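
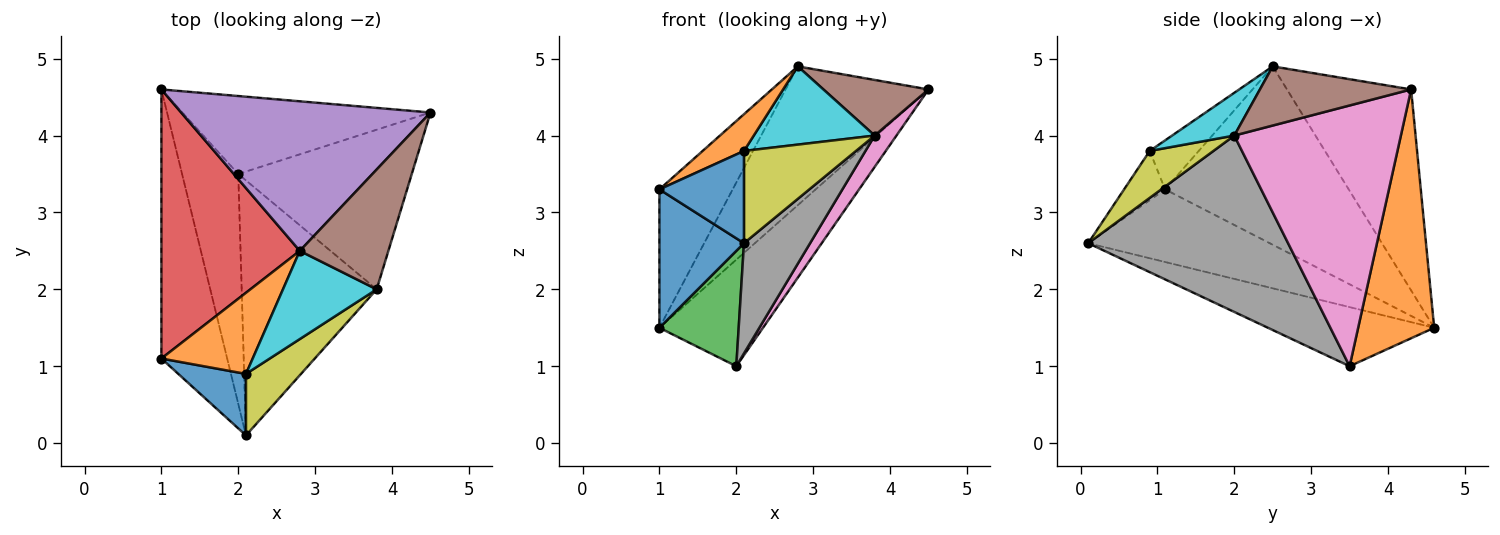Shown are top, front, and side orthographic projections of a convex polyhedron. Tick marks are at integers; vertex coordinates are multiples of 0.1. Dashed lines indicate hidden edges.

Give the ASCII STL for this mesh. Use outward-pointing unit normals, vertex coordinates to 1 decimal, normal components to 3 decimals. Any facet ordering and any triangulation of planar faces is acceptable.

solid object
 facet normal -0.701 -0.326 -0.635
  outer loop
   vertex 2.1 0.1 2.6
   vertex 1.0 1.1 3.3
   vertex 1.0 4.6 1.5
  endloop
 endfacet
 facet normal 0.510 0.694 -0.508
  outer loop
   vertex 2.0 3.5 1.0
   vertex 1.0 4.6 1.5
   vertex 4.5 4.3 4.6
  endloop
 endfacet
 facet normal -0.685 -0.327 -0.651
  outer loop
   vertex 2.0 3.5 1.0
   vertex 2.1 0.1 2.6
   vertex 1.0 4.6 1.5
  endloop
 endfacet
 facet normal -0.754 0.301 0.585
  outer loop
   vertex 2.8 2.5 4.9
   vertex 1.0 4.6 1.5
   vertex 1.0 1.1 3.3
  endloop
 endfacet
 facet normal -0.509 0.586 0.631
  outer loop
   vertex 2.8 2.5 4.9
   vertex 4.5 4.3 4.6
   vertex 1.0 4.6 1.5
  endloop
 endfacet
 facet normal 0.518 -0.360 0.776
  outer loop
   vertex 3.8 2.0 4.0
   vertex 4.5 4.3 4.6
   vertex 2.8 2.5 4.9
  endloop
 endfacet
 facet normal 0.828 -0.108 -0.551
  outer loop
   vertex 3.8 2.0 4.0
   vertex 2.0 3.5 1.0
   vertex 4.5 4.3 4.6
  endloop
 endfacet
 facet normal 0.768 -0.254 -0.588
  outer loop
   vertex 3.8 2.0 4.0
   vertex 2.1 0.1 2.6
   vertex 2.0 3.5 1.0
  endloop
 endfacet
 facet normal 0.428 -0.752 0.501
  outer loop
   vertex 2.1 0.9 3.8
   vertex 2.1 0.1 2.6
   vertex 3.8 2.0 4.0
  endloop
 endfacet
 facet normal 0.323 -0.628 0.708
  outer loop
   vertex 2.1 0.9 3.8
   vertex 3.8 2.0 4.0
   vertex 2.8 2.5 4.9
  endloop
 endfacet
 facet normal -0.374 -0.772 0.514
  outer loop
   vertex 2.1 0.9 3.8
   vertex 1.0 1.1 3.3
   vertex 2.1 0.1 2.6
  endloop
 endfacet
 facet normal -0.439 -0.370 0.818
  outer loop
   vertex 2.1 0.9 3.8
   vertex 2.8 2.5 4.9
   vertex 1.0 1.1 3.3
  endloop
 endfacet
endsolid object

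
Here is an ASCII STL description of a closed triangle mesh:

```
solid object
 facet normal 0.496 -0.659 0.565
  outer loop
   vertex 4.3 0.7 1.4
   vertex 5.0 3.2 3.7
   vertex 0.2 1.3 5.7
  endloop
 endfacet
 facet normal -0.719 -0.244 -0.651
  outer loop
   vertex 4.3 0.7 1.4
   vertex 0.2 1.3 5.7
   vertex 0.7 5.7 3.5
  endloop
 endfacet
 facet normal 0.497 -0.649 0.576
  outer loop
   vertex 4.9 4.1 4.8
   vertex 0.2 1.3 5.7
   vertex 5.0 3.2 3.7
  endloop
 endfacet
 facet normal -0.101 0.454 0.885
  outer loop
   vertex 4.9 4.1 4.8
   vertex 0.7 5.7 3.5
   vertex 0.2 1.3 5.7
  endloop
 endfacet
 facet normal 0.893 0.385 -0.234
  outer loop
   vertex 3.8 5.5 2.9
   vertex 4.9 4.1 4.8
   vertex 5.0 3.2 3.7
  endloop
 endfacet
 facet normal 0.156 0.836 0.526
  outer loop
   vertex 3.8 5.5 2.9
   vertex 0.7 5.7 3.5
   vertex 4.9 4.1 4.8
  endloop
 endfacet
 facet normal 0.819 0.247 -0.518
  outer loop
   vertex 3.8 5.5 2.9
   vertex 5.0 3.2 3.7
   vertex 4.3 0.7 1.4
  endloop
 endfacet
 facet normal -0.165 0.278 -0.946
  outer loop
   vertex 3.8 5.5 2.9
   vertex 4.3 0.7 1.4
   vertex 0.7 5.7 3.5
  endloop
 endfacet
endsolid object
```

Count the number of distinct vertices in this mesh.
6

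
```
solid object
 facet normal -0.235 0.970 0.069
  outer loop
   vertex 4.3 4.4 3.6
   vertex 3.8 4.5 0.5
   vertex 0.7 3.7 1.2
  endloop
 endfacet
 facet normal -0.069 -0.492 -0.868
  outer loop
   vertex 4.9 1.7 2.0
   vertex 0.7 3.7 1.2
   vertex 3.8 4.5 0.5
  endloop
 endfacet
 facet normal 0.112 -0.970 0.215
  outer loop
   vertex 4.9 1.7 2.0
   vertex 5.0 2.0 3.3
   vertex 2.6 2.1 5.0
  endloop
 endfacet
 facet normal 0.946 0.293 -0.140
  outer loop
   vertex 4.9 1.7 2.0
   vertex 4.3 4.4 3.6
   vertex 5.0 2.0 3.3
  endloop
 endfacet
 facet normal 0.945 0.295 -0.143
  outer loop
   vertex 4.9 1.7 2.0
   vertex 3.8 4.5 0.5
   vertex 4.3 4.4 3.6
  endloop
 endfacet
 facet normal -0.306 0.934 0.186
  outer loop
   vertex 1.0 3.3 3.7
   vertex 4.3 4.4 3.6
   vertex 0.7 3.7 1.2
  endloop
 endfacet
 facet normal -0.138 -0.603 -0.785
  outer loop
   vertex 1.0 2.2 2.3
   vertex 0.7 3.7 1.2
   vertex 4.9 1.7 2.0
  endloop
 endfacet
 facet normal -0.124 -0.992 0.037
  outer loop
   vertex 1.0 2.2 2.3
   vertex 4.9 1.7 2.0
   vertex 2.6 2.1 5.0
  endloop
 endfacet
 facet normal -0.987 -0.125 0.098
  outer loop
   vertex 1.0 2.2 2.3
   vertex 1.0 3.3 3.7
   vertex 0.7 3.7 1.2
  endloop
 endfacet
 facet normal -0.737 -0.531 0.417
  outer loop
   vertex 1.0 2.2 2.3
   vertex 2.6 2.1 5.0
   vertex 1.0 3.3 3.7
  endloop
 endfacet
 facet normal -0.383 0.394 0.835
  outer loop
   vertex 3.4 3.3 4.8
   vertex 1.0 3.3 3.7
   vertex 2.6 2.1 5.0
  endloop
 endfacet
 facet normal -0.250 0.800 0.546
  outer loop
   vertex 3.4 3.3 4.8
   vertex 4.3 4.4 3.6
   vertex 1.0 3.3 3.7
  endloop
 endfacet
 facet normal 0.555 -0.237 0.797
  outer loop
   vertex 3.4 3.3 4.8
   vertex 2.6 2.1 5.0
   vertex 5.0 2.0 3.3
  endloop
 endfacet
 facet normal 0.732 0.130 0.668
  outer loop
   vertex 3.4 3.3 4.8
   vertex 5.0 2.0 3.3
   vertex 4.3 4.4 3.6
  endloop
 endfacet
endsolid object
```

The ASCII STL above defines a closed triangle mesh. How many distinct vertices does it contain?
9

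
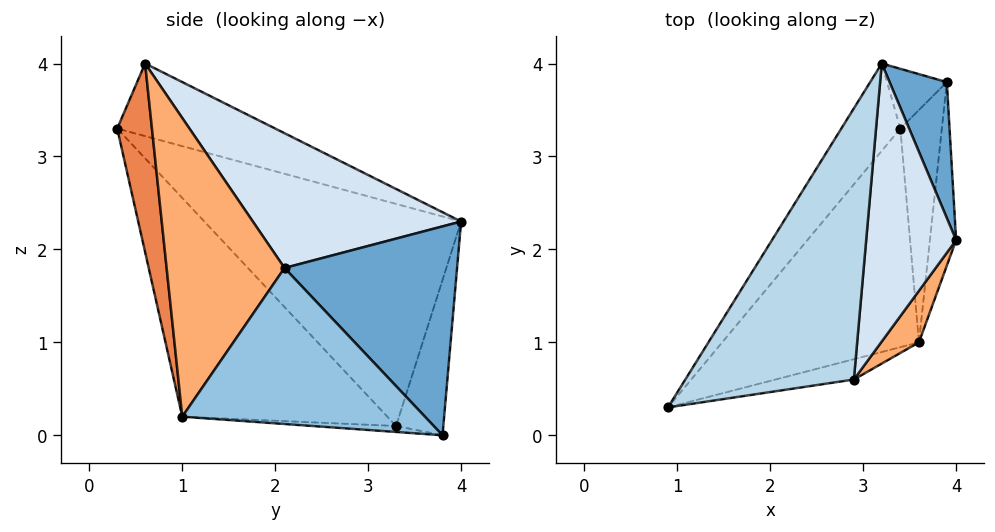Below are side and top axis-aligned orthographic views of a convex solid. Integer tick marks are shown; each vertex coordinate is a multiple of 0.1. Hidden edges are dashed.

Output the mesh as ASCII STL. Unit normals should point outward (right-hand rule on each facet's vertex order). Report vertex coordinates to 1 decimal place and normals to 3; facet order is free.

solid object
 facet normal 0.914 0.319 0.250
  outer loop
   vertex 3.9 3.8 0.0
   vertex 3.2 4.0 2.3
   vertex 4.0 2.1 1.8
  endloop
 endfacet
 facet normal 0.979 -0.117 -0.165
  outer loop
   vertex 3.6 1.0 0.2
   vertex 3.9 3.8 0.0
   vertex 4.0 2.1 1.8
  endloop
 endfacet
 facet normal -0.355 0.443 0.823
  outer loop
   vertex 2.9 0.6 4.0
   vertex 3.2 4.0 2.3
   vertex 0.9 0.3 3.3
  endloop
 endfacet
 facet normal 0.815 0.200 0.544
  outer loop
   vertex 2.9 0.6 4.0
   vertex 4.0 2.1 1.8
   vertex 3.2 4.0 2.3
  endloop
 endfacet
 facet normal 0.172 -0.982 -0.072
  outer loop
   vertex 2.9 0.6 4.0
   vertex 0.9 0.3 3.3
   vertex 3.6 1.0 0.2
  endloop
 endfacet
 facet normal 0.872 -0.477 0.110
  outer loop
   vertex 2.9 0.6 4.0
   vertex 3.6 1.0 0.2
   vertex 4.0 2.1 1.8
  endloop
 endfacet
 facet normal -0.740 -0.093 -0.666
  outer loop
   vertex 3.4 3.3 0.1
   vertex 3.6 1.0 0.2
   vertex 0.9 0.3 3.3
  endloop
 endfacet
 facet normal -0.142 -0.055 -0.988
  outer loop
   vertex 3.4 3.3 0.1
   vertex 3.9 3.8 0.0
   vertex 3.6 1.0 0.2
  endloop
 endfacet
 facet normal -0.853 0.469 -0.227
  outer loop
   vertex 3.4 3.3 0.1
   vertex 0.9 0.3 3.3
   vertex 3.2 4.0 2.3
  endloop
 endfacet
 facet normal -0.707 0.653 -0.272
  outer loop
   vertex 3.4 3.3 0.1
   vertex 3.2 4.0 2.3
   vertex 3.9 3.8 0.0
  endloop
 endfacet
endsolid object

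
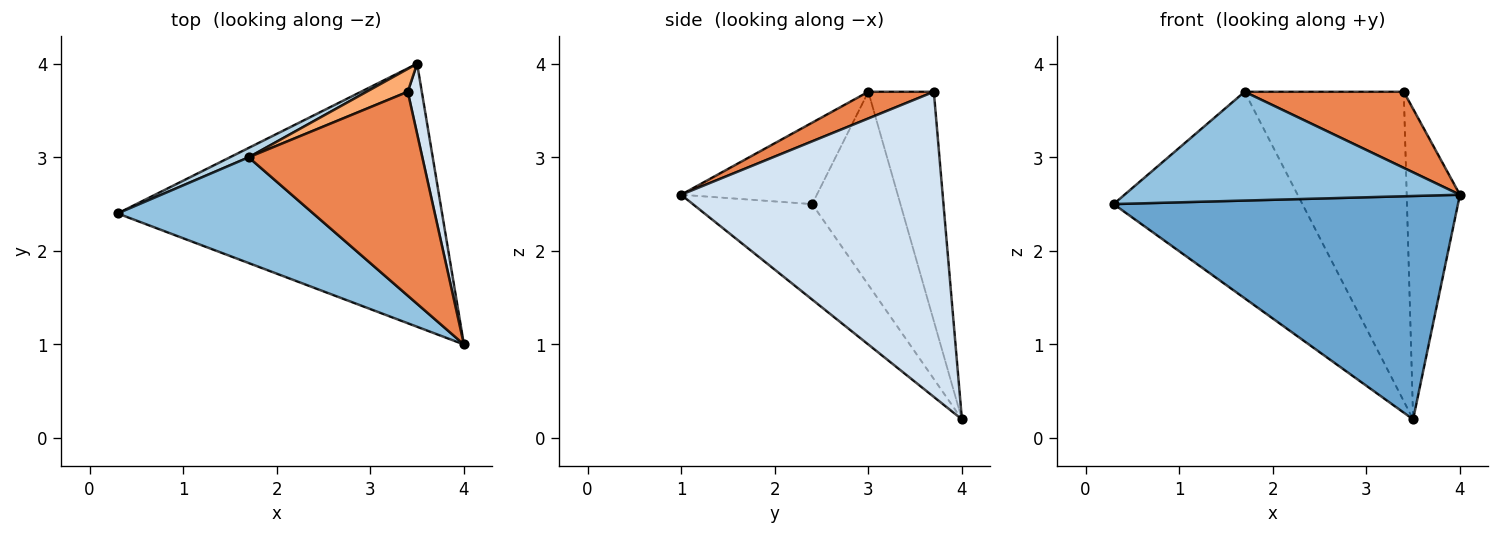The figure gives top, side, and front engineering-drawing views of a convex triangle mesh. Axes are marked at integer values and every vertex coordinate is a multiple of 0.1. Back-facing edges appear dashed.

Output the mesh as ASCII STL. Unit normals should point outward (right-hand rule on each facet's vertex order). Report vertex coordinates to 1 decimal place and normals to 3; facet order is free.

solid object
 facet normal -0.219 -0.632 -0.744
  outer loop
   vertex 3.5 4.0 0.2
   vertex 4.0 1.0 2.6
   vertex 0.3 2.4 2.5
  endloop
 endfacet
 facet normal -0.279 -0.689 0.669
  outer loop
   vertex 1.7 3.0 3.7
   vertex 0.3 2.4 2.5
   vertex 4.0 1.0 2.6
  endloop
 endfacet
 facet normal -0.423 0.905 0.041
  outer loop
   vertex 1.7 3.0 3.7
   vertex 3.5 4.0 0.2
   vertex 0.3 2.4 2.5
  endloop
 endfacet
 facet normal 0.979 0.199 0.045
  outer loop
   vertex 3.4 3.7 3.7
   vertex 4.0 1.0 2.6
   vertex 3.5 4.0 0.2
  endloop
 endfacet
 facet normal 0.143 -0.346 0.927
  outer loop
   vertex 3.4 3.7 3.7
   vertex 1.7 3.0 3.7
   vertex 4.0 1.0 2.6
  endloop
 endfacet
 facet normal -0.380 0.923 0.068
  outer loop
   vertex 3.4 3.7 3.7
   vertex 3.5 4.0 0.2
   vertex 1.7 3.0 3.7
  endloop
 endfacet
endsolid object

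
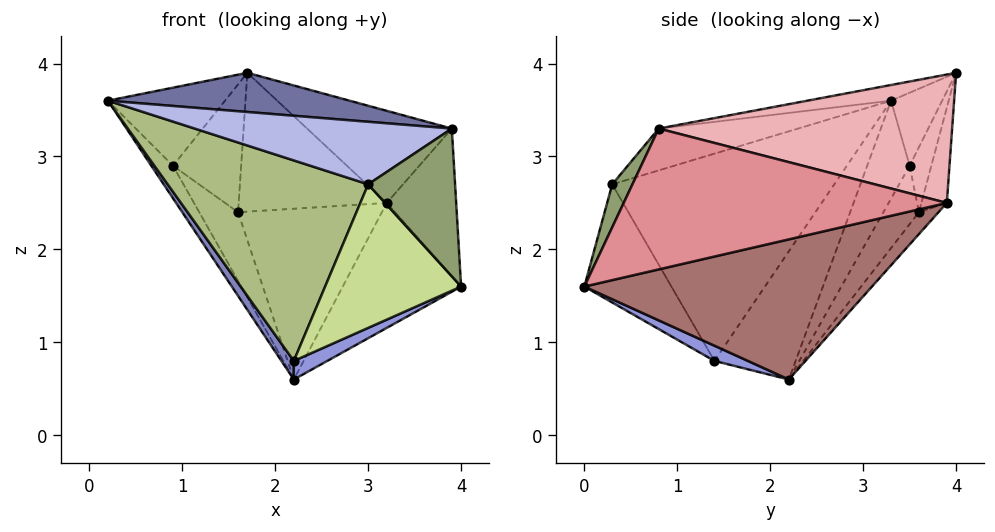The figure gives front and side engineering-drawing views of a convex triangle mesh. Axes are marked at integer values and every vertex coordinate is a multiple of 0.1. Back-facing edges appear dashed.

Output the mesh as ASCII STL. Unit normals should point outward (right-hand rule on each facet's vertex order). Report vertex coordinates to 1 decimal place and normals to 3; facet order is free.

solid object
 facet normal -0.082 -0.238 0.968
  outer loop
   vertex 3.9 0.8 3.3
   vertex 1.7 4.0 3.9
   vertex 0.2 3.3 3.6
  endloop
 endfacet
 facet normal -0.846 -0.129 -0.517
  outer loop
   vertex 2.2 1.4 0.8
   vertex 0.2 3.3 3.6
   vertex 2.2 2.2 0.6
  endloop
 endfacet
 facet normal 0.236 -0.236 -0.943
  outer loop
   vertex 2.2 1.4 0.8
   vertex 2.2 2.2 0.6
   vertex 4.0 0.0 1.6
  endloop
 endfacet
 facet normal -0.271 -0.500 0.823
  outer loop
   vertex 3.0 0.3 2.7
   vertex 3.9 0.8 3.3
   vertex 0.2 3.3 3.6
  endloop
 endfacet
 facet normal 0.205 -0.881 0.427
  outer loop
   vertex 3.0 0.3 2.7
   vertex 4.0 0.0 1.6
   vertex 3.9 0.8 3.3
  endloop
 endfacet
 facet normal -0.740 -0.668 -0.075
  outer loop
   vertex 3.0 0.3 2.7
   vertex 0.2 3.3 3.6
   vertex 2.2 1.4 0.8
  endloop
 endfacet
 facet normal -0.522 -0.815 -0.252
  outer loop
   vertex 3.0 0.3 2.7
   vertex 2.2 1.4 0.8
   vertex 4.0 0.0 1.6
  endloop
 endfacet
 facet normal -0.396 0.908 -0.137
  outer loop
   vertex 0.9 3.5 2.9
   vertex 0.2 3.3 3.6
   vertex 1.7 4.0 3.9
  endloop
 endfacet
 facet normal -0.295 0.928 -0.228
  outer loop
   vertex 0.9 3.5 2.9
   vertex 1.7 4.0 3.9
   vertex 1.6 3.6 2.4
  endloop
 endfacet
 facet normal -0.709 0.362 -0.605
  outer loop
   vertex 0.9 3.5 2.9
   vertex 2.2 2.2 0.6
   vertex 0.2 3.3 3.6
  endloop
 endfacet
 facet normal -0.528 0.576 -0.624
  outer loop
   vertex 0.9 3.5 2.9
   vertex 1.6 3.6 2.4
   vertex 2.2 2.2 0.6
  endloop
 endfacet
 facet normal -0.104 0.768 -0.632
  outer loop
   vertex 3.2 3.9 2.5
   vertex 2.2 2.2 0.6
   vertex 1.6 3.6 2.4
  endloop
 endfacet
 facet normal 0.713 0.293 -0.637
  outer loop
   vertex 3.2 3.9 2.5
   vertex 4.0 0.0 1.6
   vertex 2.2 2.2 0.6
  endloop
 endfacet
 facet normal -0.164 0.956 -0.244
  outer loop
   vertex 3.2 3.9 2.5
   vertex 1.6 3.6 2.4
   vertex 1.7 4.0 3.9
  endloop
 endfacet
 facet normal 0.977 0.210 -0.041
  outer loop
   vertex 3.2 3.9 2.5
   vertex 3.9 0.8 3.3
   vertex 4.0 0.0 1.6
  endloop
 endfacet
 facet normal 0.657 0.324 0.681
  outer loop
   vertex 3.2 3.9 2.5
   vertex 1.7 4.0 3.9
   vertex 3.9 0.8 3.3
  endloop
 endfacet
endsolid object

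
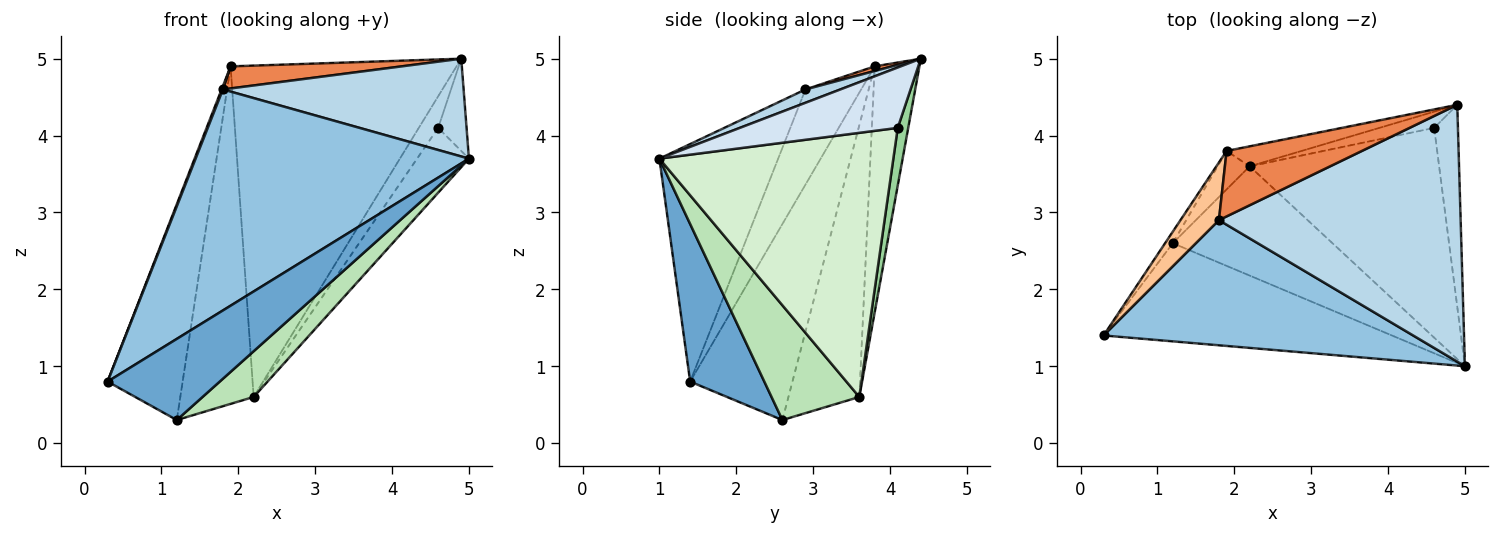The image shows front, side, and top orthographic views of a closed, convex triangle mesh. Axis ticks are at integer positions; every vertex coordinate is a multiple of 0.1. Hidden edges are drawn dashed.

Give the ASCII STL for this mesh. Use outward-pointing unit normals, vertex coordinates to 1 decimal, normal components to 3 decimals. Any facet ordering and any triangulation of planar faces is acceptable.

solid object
 facet normal 0.388 -0.587 -0.710
  outer loop
   vertex 1.2 2.6 0.3
   vertex 5.0 1.0 3.7
   vertex 0.3 1.4 0.8
  endloop
 endfacet
 facet normal -0.354 -0.814 0.461
  outer loop
   vertex 1.8 2.9 4.6
   vertex 0.3 1.4 0.8
   vertex 5.0 1.0 3.7
  endloop
 endfacet
 facet normal 0.052 -0.355 0.933
  outer loop
   vertex 1.8 2.9 4.6
   vertex 5.0 1.0 3.7
   vertex 4.9 4.4 5.0
  endloop
 endfacet
 facet normal 0.918 0.165 -0.361
  outer loop
   vertex 4.6 4.1 4.1
   vertex 4.9 4.4 5.0
   vertex 5.0 1.0 3.7
  endloop
 endfacet
 facet normal 0.032 -0.319 0.947
  outer loop
   vertex 1.9 3.8 4.9
   vertex 1.8 2.9 4.6
   vertex 4.9 4.4 5.0
  endloop
 endfacet
 facet normal -0.806 0.591 -0.032
  outer loop
   vertex 1.9 3.8 4.9
   vertex 1.2 2.6 0.3
   vertex 0.3 1.4 0.8
  endloop
 endfacet
 facet normal -0.927 -0.022 0.375
  outer loop
   vertex 1.9 3.8 4.9
   vertex 0.3 1.4 0.8
   vertex 1.8 2.9 4.6
  endloop
 endfacet
 facet normal -0.194 0.979 -0.059
  outer loop
   vertex 2.2 3.6 0.6
   vertex 1.9 3.8 4.9
   vertex 4.9 4.4 5.0
  endloop
 endfacet
 facet normal -0.692 0.717 -0.082
  outer loop
   vertex 2.2 3.6 0.6
   vertex 1.2 2.6 0.3
   vertex 1.9 3.8 4.9
  endloop
 endfacet
 facet normal 0.433 0.802 -0.412
  outer loop
   vertex 2.2 3.6 0.6
   vertex 4.9 4.4 5.0
   vertex 4.6 4.1 4.1
  endloop
 endfacet
 facet normal 0.552 -0.322 -0.769
  outer loop
   vertex 2.2 3.6 0.6
   vertex 5.0 1.0 3.7
   vertex 1.2 2.6 0.3
  endloop
 endfacet
 facet normal 0.800 0.177 -0.574
  outer loop
   vertex 2.2 3.6 0.6
   vertex 4.6 4.1 4.1
   vertex 5.0 1.0 3.7
  endloop
 endfacet
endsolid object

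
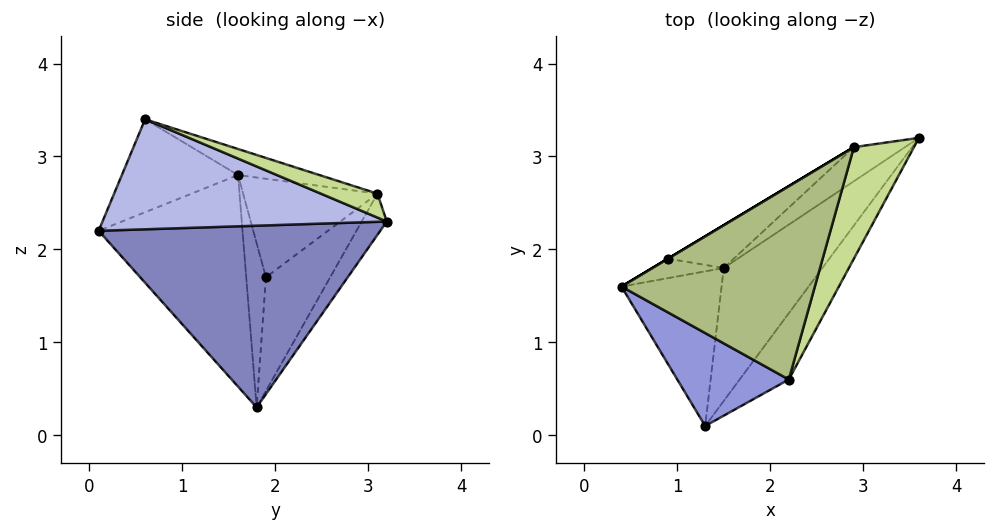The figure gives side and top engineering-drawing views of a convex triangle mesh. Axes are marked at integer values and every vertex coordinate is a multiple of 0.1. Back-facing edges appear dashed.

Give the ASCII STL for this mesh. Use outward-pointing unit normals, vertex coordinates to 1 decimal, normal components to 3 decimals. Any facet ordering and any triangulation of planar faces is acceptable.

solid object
 facet normal -0.847 -0.348 -0.401
  outer loop
   vertex 1.5 1.8 0.3
   vertex 1.3 0.1 2.2
   vertex 0.4 1.6 2.8
  endloop
 endfacet
 facet normal 0.741 -0.537 -0.402
  outer loop
   vertex 1.5 1.8 0.3
   vertex 3.6 3.2 2.3
   vertex 1.3 0.1 2.2
  endloop
 endfacet
 facet normal -0.527 -0.569 0.632
  outer loop
   vertex 2.2 0.6 3.4
   vertex 0.4 1.6 2.8
   vertex 1.3 0.1 2.2
  endloop
 endfacet
 facet normal 0.761 -0.553 -0.340
  outer loop
   vertex 2.2 0.6 3.4
   vertex 1.3 0.1 2.2
   vertex 3.6 3.2 2.3
  endloop
 endfacet
 facet normal -0.915 0.069 -0.397
  outer loop
   vertex 0.9 1.9 1.7
   vertex 1.5 1.8 0.3
   vertex 0.4 1.6 2.8
  endloop
 endfacet
 facet normal -0.126 0.334 0.934
  outer loop
   vertex 2.9 3.1 2.6
   vertex 0.4 1.6 2.8
   vertex 2.2 0.6 3.4
  endloop
 endfacet
 facet normal 0.364 0.190 0.912
  outer loop
   vertex 2.9 3.1 2.6
   vertex 2.2 0.6 3.4
   vertex 3.6 3.2 2.3
  endloop
 endfacet
 facet normal -0.514 0.857 0.000
  outer loop
   vertex 2.9 3.1 2.6
   vertex 0.9 1.9 1.7
   vertex 0.4 1.6 2.8
  endloop
 endfacet
 facet normal -0.275 0.899 -0.341
  outer loop
   vertex 2.9 3.1 2.6
   vertex 3.6 3.2 2.3
   vertex 1.5 1.8 0.3
  endloop
 endfacet
 facet normal -0.417 0.876 -0.241
  outer loop
   vertex 2.9 3.1 2.6
   vertex 1.5 1.8 0.3
   vertex 0.9 1.9 1.7
  endloop
 endfacet
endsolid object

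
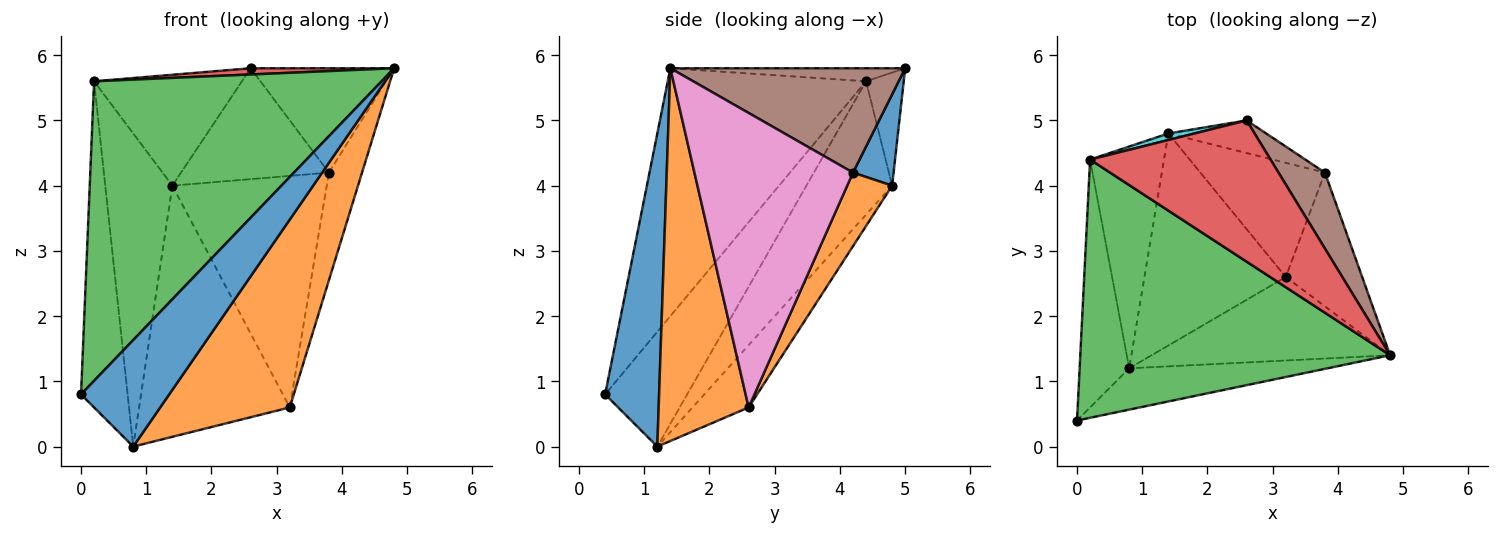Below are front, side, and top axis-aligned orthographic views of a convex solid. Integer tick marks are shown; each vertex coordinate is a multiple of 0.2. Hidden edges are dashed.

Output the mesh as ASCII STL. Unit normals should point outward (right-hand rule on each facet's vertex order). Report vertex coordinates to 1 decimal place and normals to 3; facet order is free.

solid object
 facet normal 0.496 -0.810 -0.314
  outer loop
   vertex 0.8 1.2 0.0
   vertex 4.8 1.4 5.8
   vertex 0.0 0.4 0.8
  endloop
 endfacet
 facet normal 0.536 -0.772 -0.343
  outer loop
   vertex 3.2 2.6 0.6
   vertex 4.8 1.4 5.8
   vertex 0.8 1.2 0.0
  endloop
 endfacet
 facet normal -0.463 -0.671 0.579
  outer loop
   vertex 0.2 4.4 5.6
   vertex 0.0 0.4 0.8
   vertex 4.8 1.4 5.8
  endloop
 endfacet
 facet normal -0.072 -0.044 0.996
  outer loop
   vertex 0.2 4.4 5.6
   vertex 4.8 1.4 5.8
   vertex 2.6 5.0 5.8
  endloop
 endfacet
 facet normal -0.814 0.462 -0.351
  outer loop
   vertex 0.2 4.4 5.6
   vertex 0.8 1.2 0.0
   vertex 0.0 0.4 0.8
  endloop
 endfacet
 facet normal 0.798 0.488 0.355
  outer loop
   vertex 3.8 4.2 4.2
   vertex 2.6 5.0 5.8
   vertex 4.8 1.4 5.8
  endloop
 endfacet
 facet normal 0.949 0.198 -0.246
  outer loop
   vertex 3.8 4.2 4.2
   vertex 4.8 1.4 5.8
   vertex 3.2 2.6 0.6
  endloop
 endfacet
 facet normal -0.274 0.735 -0.620
  outer loop
   vertex 1.4 4.8 4.0
   vertex 3.2 2.6 0.6
   vertex 0.8 1.2 0.0
  endloop
 endfacet
 facet normal -0.722 0.565 -0.400
  outer loop
   vertex 1.4 4.8 4.0
   vertex 0.8 1.2 0.0
   vertex 0.2 4.4 5.6
  endloop
 endfacet
 facet normal -0.247 0.967 0.057
  outer loop
   vertex 1.4 4.8 4.0
   vertex 0.2 4.4 5.6
   vertex 2.6 5.0 5.8
  endloop
 endfacet
 facet normal 0.255 0.928 -0.273
  outer loop
   vertex 1.4 4.8 4.0
   vertex 2.6 5.0 5.8
   vertex 3.8 4.2 4.2
  endloop
 endfacet
 facet normal 0.253 0.868 -0.428
  outer loop
   vertex 1.4 4.8 4.0
   vertex 3.8 4.2 4.2
   vertex 3.2 2.6 0.6
  endloop
 endfacet
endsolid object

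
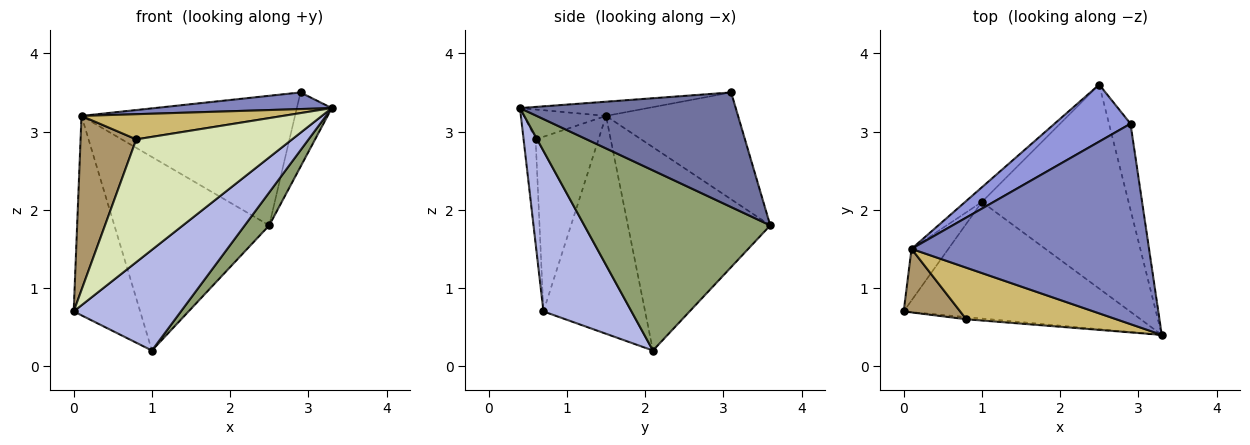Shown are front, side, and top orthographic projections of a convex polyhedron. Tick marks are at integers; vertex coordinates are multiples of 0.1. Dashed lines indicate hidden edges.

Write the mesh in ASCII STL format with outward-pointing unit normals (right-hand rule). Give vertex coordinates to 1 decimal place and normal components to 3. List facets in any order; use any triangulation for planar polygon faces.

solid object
 facet normal 0.971 0.157 -0.182
  outer loop
   vertex 2.9 3.1 3.5
   vertex 3.3 0.4 3.3
   vertex 2.5 3.6 1.8
  endloop
 endfacet
 facet normal -0.059 -0.082 0.995
  outer loop
   vertex 0.1 1.5 3.2
   vertex 3.3 0.4 3.3
   vertex 2.9 3.1 3.5
  endloop
 endfacet
 facet normal -0.493 0.797 0.350
  outer loop
   vertex 0.1 1.5 3.2
   vertex 2.9 3.1 3.5
   vertex 2.5 3.6 1.8
  endloop
 endfacet
 facet normal 0.473 -0.576 -0.667
  outer loop
   vertex 1.0 2.1 0.2
   vertex 3.3 0.4 3.3
   vertex 0.0 0.7 0.7
  endloop
 endfacet
 facet normal 0.771 -0.102 -0.628
  outer loop
   vertex 1.0 2.1 0.2
   vertex 2.5 3.6 1.8
   vertex 3.3 0.4 3.3
  endloop
 endfacet
 facet normal -0.829 0.542 -0.140
  outer loop
   vertex 1.0 2.1 0.2
   vertex 0.0 0.7 0.7
   vertex 0.1 1.5 3.2
  endloop
 endfacet
 facet normal -0.676 0.735 -0.056
  outer loop
   vertex 1.0 2.1 0.2
   vertex 0.1 1.5 3.2
   vertex 2.5 3.6 1.8
  endloop
 endfacet
 facet normal -0.077 -0.997 -0.017
  outer loop
   vertex 0.8 0.6 2.9
   vertex 0.0 0.7 0.7
   vertex 3.3 0.4 3.3
  endloop
 endfacet
 facet normal -0.728 -0.644 0.235
  outer loop
   vertex 0.8 0.6 2.9
   vertex 0.1 1.5 3.2
   vertex 0.0 0.7 0.7
  endloop
 endfacet
 facet normal -0.176 -0.432 0.885
  outer loop
   vertex 0.8 0.6 2.9
   vertex 3.3 0.4 3.3
   vertex 0.1 1.5 3.2
  endloop
 endfacet
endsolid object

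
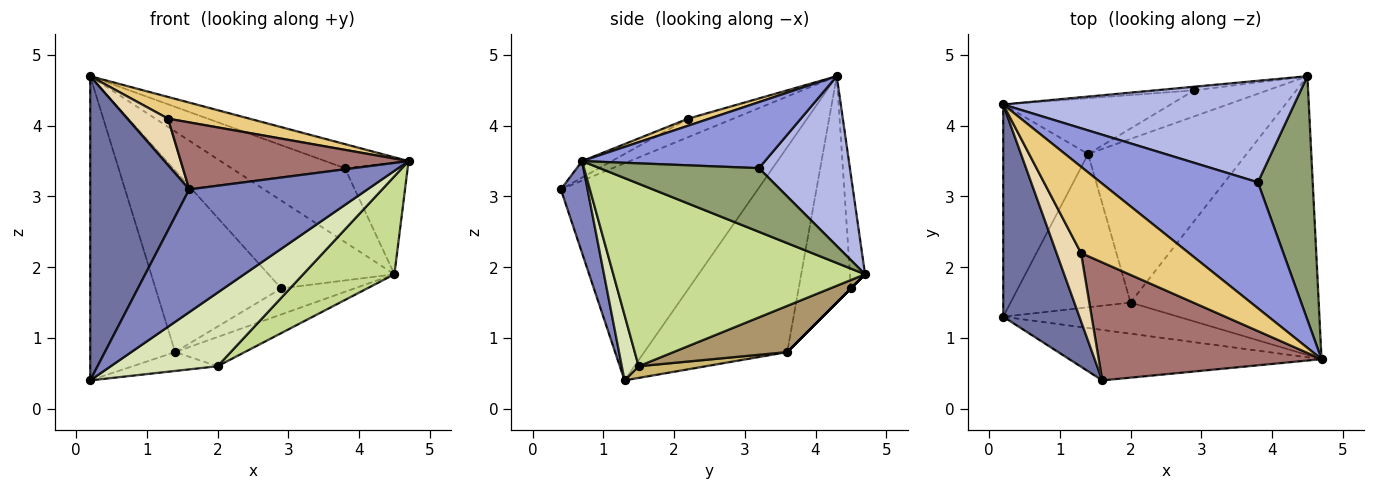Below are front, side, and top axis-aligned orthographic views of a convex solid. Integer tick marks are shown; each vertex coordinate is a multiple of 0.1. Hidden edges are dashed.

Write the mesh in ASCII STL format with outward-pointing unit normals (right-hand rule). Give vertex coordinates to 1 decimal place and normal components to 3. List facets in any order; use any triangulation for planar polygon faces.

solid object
 facet normal -0.852 -0.429 0.299
  outer loop
   vertex 1.6 0.4 3.1
   vertex 0.2 4.3 4.7
   vertex 0.2 1.3 0.4
  endloop
 endfacet
 facet normal 0.137 -0.916 -0.377
  outer loop
   vertex 1.6 0.4 3.1
   vertex 0.2 1.3 0.4
   vertex 4.7 0.7 3.5
  endloop
 endfacet
 facet normal 0.381 0.173 0.908
  outer loop
   vertex 3.8 3.2 3.4
   vertex 0.2 4.3 4.7
   vertex 4.7 0.7 3.5
  endloop
 endfacet
 facet normal 0.427 0.532 0.731
  outer loop
   vertex 3.8 3.2 3.4
   vertex 4.5 4.7 1.9
   vertex 0.2 4.3 4.7
  endloop
 endfacet
 facet normal 0.726 0.286 0.625
  outer loop
   vertex 3.8 3.2 3.4
   vertex 4.7 0.7 3.5
   vertex 4.5 4.7 1.9
  endloop
 endfacet
 facet normal -0.810 0.481 -0.336
  outer loop
   vertex 1.4 3.6 0.8
   vertex 0.2 1.3 0.4
   vertex 0.2 4.3 4.7
  endloop
 endfacet
 facet normal 0.675 -0.245 -0.696
  outer loop
   vertex 2.0 1.5 0.6
   vertex 4.5 4.7 1.9
   vertex 4.7 0.7 3.5
  endloop
 endfacet
 facet normal 0.144 -0.911 -0.386
  outer loop
   vertex 2.0 1.5 0.6
   vertex 4.7 0.7 3.5
   vertex 0.2 1.3 0.4
  endloop
 endfacet
 facet normal 0.276 0.169 -0.946
  outer loop
   vertex 2.0 1.5 0.6
   vertex 1.4 3.6 0.8
   vertex 4.5 4.7 1.9
  endloop
 endfacet
 facet normal 0.096 0.122 -0.988
  outer loop
   vertex 2.0 1.5 0.6
   vertex 0.2 1.3 0.4
   vertex 1.4 3.6 0.8
  endloop
 endfacet
 facet normal 0.063 -0.243 0.968
  outer loop
   vertex 1.3 2.2 4.1
   vertex 4.7 0.7 3.5
   vertex 0.2 4.3 4.7
  endloop
 endfacet
 facet normal -0.530 -0.478 0.701
  outer loop
   vertex 1.3 2.2 4.1
   vertex 0.2 4.3 4.7
   vertex 1.6 0.4 3.1
  endloop
 endfacet
 facet normal -0.064 -0.493 0.868
  outer loop
   vertex 1.3 2.2 4.1
   vertex 1.6 0.4 3.1
   vertex 4.7 0.7 3.5
  endloop
 endfacet
 facet normal -0.119 0.992 -0.041
  outer loop
   vertex 2.9 4.5 1.7
   vertex 0.2 4.3 4.7
   vertex 4.5 4.7 1.9
  endloop
 endfacet
 facet normal -0.369 0.888 -0.273
  outer loop
   vertex 2.9 4.5 1.7
   vertex 1.4 3.6 0.8
   vertex 0.2 4.3 4.7
  endloop
 endfacet
 facet normal 0.000 0.707 -0.707
  outer loop
   vertex 2.9 4.5 1.7
   vertex 4.5 4.7 1.9
   vertex 1.4 3.6 0.8
  endloop
 endfacet
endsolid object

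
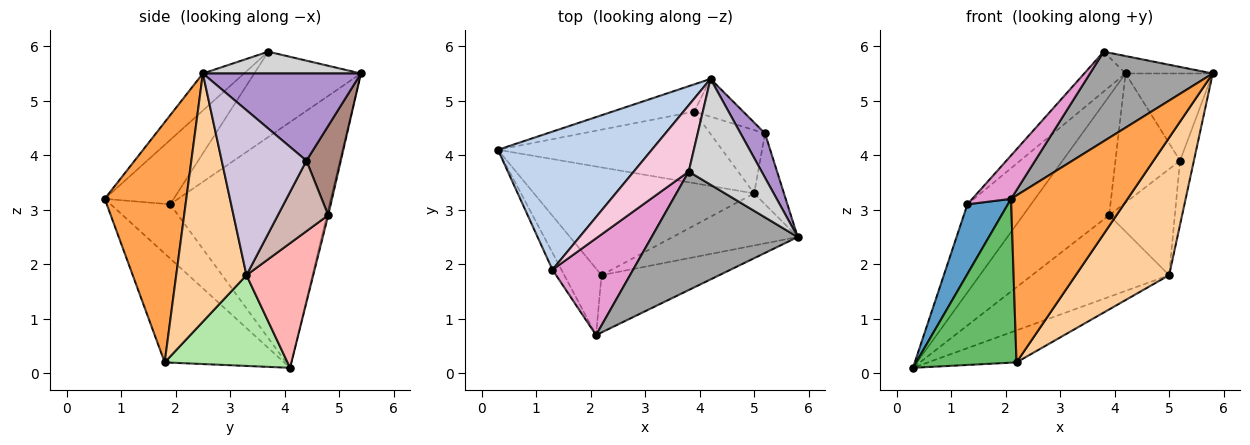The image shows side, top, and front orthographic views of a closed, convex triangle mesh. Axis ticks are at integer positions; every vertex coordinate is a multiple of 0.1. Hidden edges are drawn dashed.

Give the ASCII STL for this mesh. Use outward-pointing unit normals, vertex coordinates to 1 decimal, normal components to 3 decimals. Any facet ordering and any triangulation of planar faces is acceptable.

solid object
 facet normal -0.819 -0.557 -0.136
  outer loop
   vertex 1.3 1.9 3.1
   vertex 0.3 4.1 0.1
   vertex 2.1 0.7 3.2
  endloop
 endfacet
 facet normal -0.803 0.321 0.503
  outer loop
   vertex 1.3 1.9 3.1
   vertex 4.2 5.4 5.5
   vertex 0.3 4.1 0.1
  endloop
 endfacet
 facet normal 0.552 -0.789 -0.271
  outer loop
   vertex 2.2 1.8 0.2
   vertex 5.8 2.5 5.5
   vertex 2.1 0.7 3.2
  endloop
 endfacet
 facet normal 0.575 -0.765 -0.290
  outer loop
   vertex 2.2 1.8 0.2
   vertex 5.0 3.3 1.8
   vertex 5.8 2.5 5.5
  endloop
 endfacet
 facet normal -0.740 -0.623 -0.253
  outer loop
   vertex 2.2 1.8 0.2
   vertex 2.1 0.7 3.2
   vertex 0.3 4.1 0.1
  endloop
 endfacet
 facet normal 0.368 0.265 -0.891
  outer loop
   vertex 2.2 1.8 0.2
   vertex 0.3 4.1 0.1
   vertex 5.0 3.3 1.8
  endloop
 endfacet
 facet normal -0.016 0.975 -0.223
  outer loop
   vertex 3.9 4.8 2.9
   vertex 0.3 4.1 0.1
   vertex 4.2 5.4 5.5
  endloop
 endfacet
 facet normal 0.344 0.706 -0.619
  outer loop
   vertex 3.9 4.8 2.9
   vertex 5.0 3.3 1.8
   vertex 0.3 4.1 0.1
  endloop
 endfacet
 facet normal 0.850 0.469 0.238
  outer loop
   vertex 5.2 4.4 3.9
   vertex 4.2 5.4 5.5
   vertex 5.8 2.5 5.5
  endloop
 endfacet
 facet normal 0.972 0.159 -0.176
  outer loop
   vertex 5.2 4.4 3.9
   vertex 5.8 2.5 5.5
   vertex 5.0 3.3 1.8
  endloop
 endfacet
 facet normal 0.455 0.855 -0.250
  outer loop
   vertex 5.2 4.4 3.9
   vertex 3.9 4.8 2.9
   vertex 4.2 5.4 5.5
  endloop
 endfacet
 facet normal 0.550 0.717 -0.428
  outer loop
   vertex 5.2 4.4 3.9
   vertex 5.0 3.3 1.8
   vertex 3.9 4.8 2.9
  endloop
 endfacet
 facet normal -0.588 -0.331 0.738
  outer loop
   vertex 3.8 3.7 5.9
   vertex 1.3 1.9 3.1
   vertex 2.1 0.7 3.2
  endloop
 endfacet
 facet normal -0.799 0.309 0.515
  outer loop
   vertex 3.8 3.7 5.9
   vertex 4.2 5.4 5.5
   vertex 1.3 1.9 3.1
  endloop
 endfacet
 facet normal -0.198 -0.591 0.782
  outer loop
   vertex 3.8 3.7 5.9
   vertex 2.1 0.7 3.2
   vertex 5.8 2.5 5.5
  endloop
 endfacet
 facet normal 0.283 0.156 0.946
  outer loop
   vertex 3.8 3.7 5.9
   vertex 5.8 2.5 5.5
   vertex 4.2 5.4 5.5
  endloop
 endfacet
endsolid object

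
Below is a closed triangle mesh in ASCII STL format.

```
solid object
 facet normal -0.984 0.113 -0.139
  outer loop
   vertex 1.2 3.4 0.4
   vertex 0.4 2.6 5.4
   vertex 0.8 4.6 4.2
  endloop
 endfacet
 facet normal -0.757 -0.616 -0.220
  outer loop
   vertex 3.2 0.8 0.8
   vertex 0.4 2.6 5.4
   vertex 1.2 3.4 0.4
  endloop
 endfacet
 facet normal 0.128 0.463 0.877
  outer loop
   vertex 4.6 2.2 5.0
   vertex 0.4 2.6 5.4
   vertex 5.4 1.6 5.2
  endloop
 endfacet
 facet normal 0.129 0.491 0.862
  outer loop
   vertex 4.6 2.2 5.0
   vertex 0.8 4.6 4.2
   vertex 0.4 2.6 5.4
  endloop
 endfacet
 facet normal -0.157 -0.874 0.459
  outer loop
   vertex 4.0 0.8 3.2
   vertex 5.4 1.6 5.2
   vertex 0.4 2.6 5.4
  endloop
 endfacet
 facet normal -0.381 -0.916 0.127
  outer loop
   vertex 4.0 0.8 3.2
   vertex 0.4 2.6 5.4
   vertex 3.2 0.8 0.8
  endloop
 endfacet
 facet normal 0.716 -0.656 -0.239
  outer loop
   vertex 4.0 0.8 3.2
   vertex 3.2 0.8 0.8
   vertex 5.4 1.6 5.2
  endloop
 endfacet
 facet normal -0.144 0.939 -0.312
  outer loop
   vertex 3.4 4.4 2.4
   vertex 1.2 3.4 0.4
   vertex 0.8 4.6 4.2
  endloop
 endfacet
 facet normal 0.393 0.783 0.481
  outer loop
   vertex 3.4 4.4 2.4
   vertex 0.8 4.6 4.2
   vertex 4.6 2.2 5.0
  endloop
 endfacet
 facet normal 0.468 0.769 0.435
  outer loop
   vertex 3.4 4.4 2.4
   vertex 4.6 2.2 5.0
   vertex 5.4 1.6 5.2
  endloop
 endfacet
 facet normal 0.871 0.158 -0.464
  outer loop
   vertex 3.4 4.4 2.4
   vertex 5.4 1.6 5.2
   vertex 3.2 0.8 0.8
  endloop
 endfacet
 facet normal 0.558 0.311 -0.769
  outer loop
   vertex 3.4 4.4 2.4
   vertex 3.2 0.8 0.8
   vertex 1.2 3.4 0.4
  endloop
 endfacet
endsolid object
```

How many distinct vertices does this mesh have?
8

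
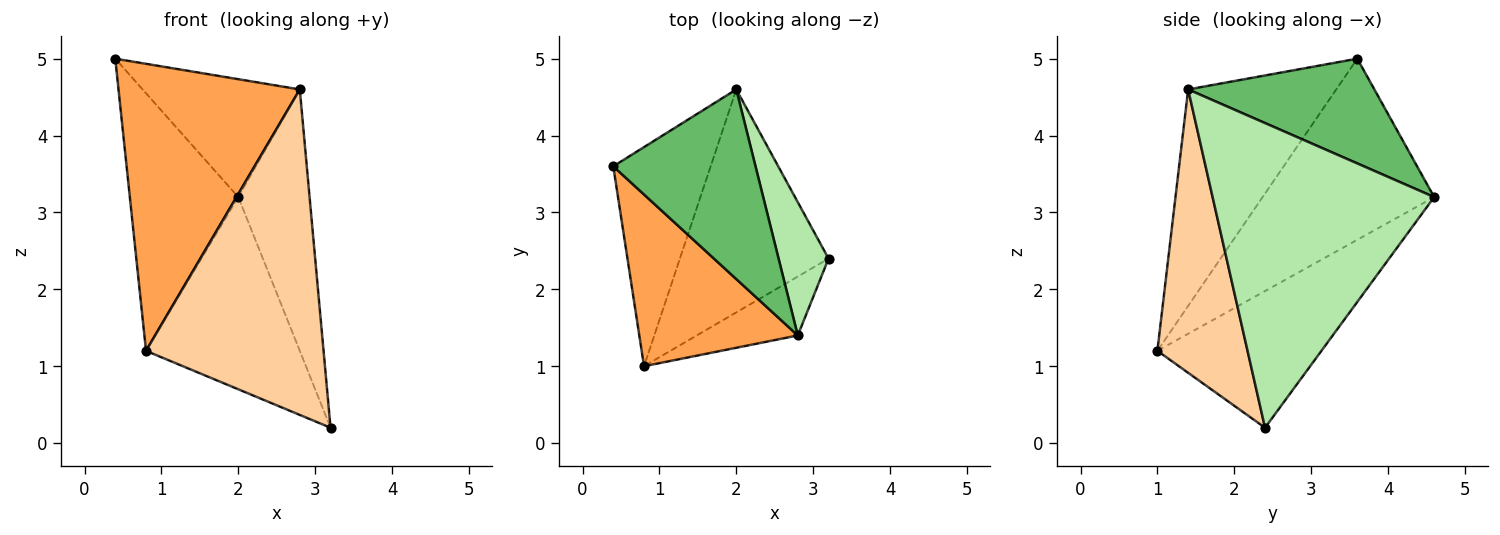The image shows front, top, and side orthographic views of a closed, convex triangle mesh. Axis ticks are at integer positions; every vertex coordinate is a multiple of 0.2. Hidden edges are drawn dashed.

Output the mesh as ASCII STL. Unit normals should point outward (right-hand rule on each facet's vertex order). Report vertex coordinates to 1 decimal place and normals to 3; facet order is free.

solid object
 facet normal -0.770 0.486 -0.414
  outer loop
   vertex 2.0 4.6 3.2
   vertex 0.8 1.0 1.2
   vertex 0.4 3.6 5.0
  endloop
 endfacet
 facet normal -0.572 0.536 -0.622
  outer loop
   vertex 2.0 4.6 3.2
   vertex 3.2 2.4 0.2
   vertex 0.8 1.0 1.2
  endloop
 endfacet
 facet normal -0.574 -0.703 0.420
  outer loop
   vertex 2.8 1.4 4.6
   vertex 0.4 3.6 5.0
   vertex 0.8 1.0 1.2
  endloop
 endfacet
 facet normal 0.447 -0.880 -0.159
  outer loop
   vertex 2.8 1.4 4.6
   vertex 0.8 1.0 1.2
   vertex 3.2 2.4 0.2
  endloop
 endfacet
 facet normal 0.530 0.448 0.720
  outer loop
   vertex 2.8 1.4 4.6
   vertex 2.0 4.6 3.2
   vertex 0.4 3.6 5.0
  endloop
 endfacet
 facet normal 0.941 0.303 0.154
  outer loop
   vertex 2.8 1.4 4.6
   vertex 3.2 2.4 0.2
   vertex 2.0 4.6 3.2
  endloop
 endfacet
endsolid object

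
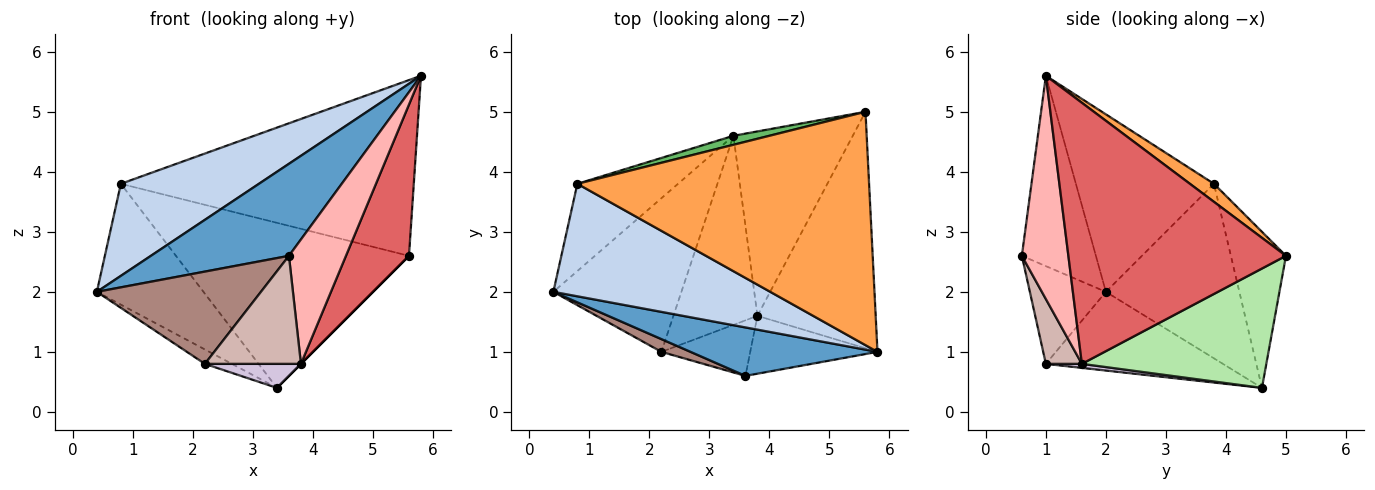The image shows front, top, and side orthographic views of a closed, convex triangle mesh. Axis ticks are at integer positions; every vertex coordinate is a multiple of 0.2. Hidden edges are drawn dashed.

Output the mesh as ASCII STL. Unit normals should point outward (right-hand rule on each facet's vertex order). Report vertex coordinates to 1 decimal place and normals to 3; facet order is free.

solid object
 facet normal -0.429 -0.799 0.421
  outer loop
   vertex 3.6 0.6 2.6
   vertex 5.8 1.0 5.6
   vertex 0.4 2.0 2.0
  endloop
 endfacet
 facet normal -0.535 -0.535 0.654
  outer loop
   vertex 0.8 3.8 3.8
   vertex 0.4 2.0 2.0
   vertex 5.8 1.0 5.6
  endloop
 endfacet
 facet normal 0.049 0.601 0.798
  outer loop
   vertex 0.8 3.8 3.8
   vertex 5.8 1.0 5.6
   vertex 5.6 5.0 2.6
  endloop
 endfacet
 facet normal -0.712 0.569 -0.411
  outer loop
   vertex 3.4 4.6 0.4
   vertex 0.4 2.0 2.0
   vertex 0.8 3.8 3.8
  endloop
 endfacet
 facet normal -0.230 0.972 0.053
  outer loop
   vertex 3.4 4.6 0.4
   vertex 0.8 3.8 3.8
   vertex 5.6 5.0 2.6
  endloop
 endfacet
 facet normal 0.707 0.000 -0.707
  outer loop
   vertex 3.8 1.6 0.8
   vertex 3.4 4.6 0.4
   vertex 5.6 5.0 2.6
  endloop
 endfacet
 facet normal 0.881 -0.255 -0.399
  outer loop
   vertex 3.8 1.6 0.8
   vertex 5.6 5.0 2.6
   vertex 5.8 1.0 5.6
  endloop
 endfacet
 facet normal 0.595 -0.729 -0.339
  outer loop
   vertex 3.8 1.6 0.8
   vertex 5.8 1.0 5.6
   vertex 3.6 0.6 2.6
  endloop
 endfacet
 facet normal -0.522 0.080 -0.849
  outer loop
   vertex 2.2 1.0 0.8
   vertex 0.4 2.0 2.0
   vertex 3.4 4.6 0.4
  endloop
 endfacet
 facet normal 0.047 -0.126 -0.991
  outer loop
   vertex 2.2 1.0 0.8
   vertex 3.4 4.6 0.4
   vertex 3.8 1.6 0.8
  endloop
 endfacet
 facet normal -0.417 -0.900 0.124
  outer loop
   vertex 2.2 1.0 0.8
   vertex 3.6 0.6 2.6
   vertex 0.4 2.0 2.0
  endloop
 endfacet
 facet normal 0.316 -0.844 -0.434
  outer loop
   vertex 2.2 1.0 0.8
   vertex 3.8 1.6 0.8
   vertex 3.6 0.6 2.6
  endloop
 endfacet
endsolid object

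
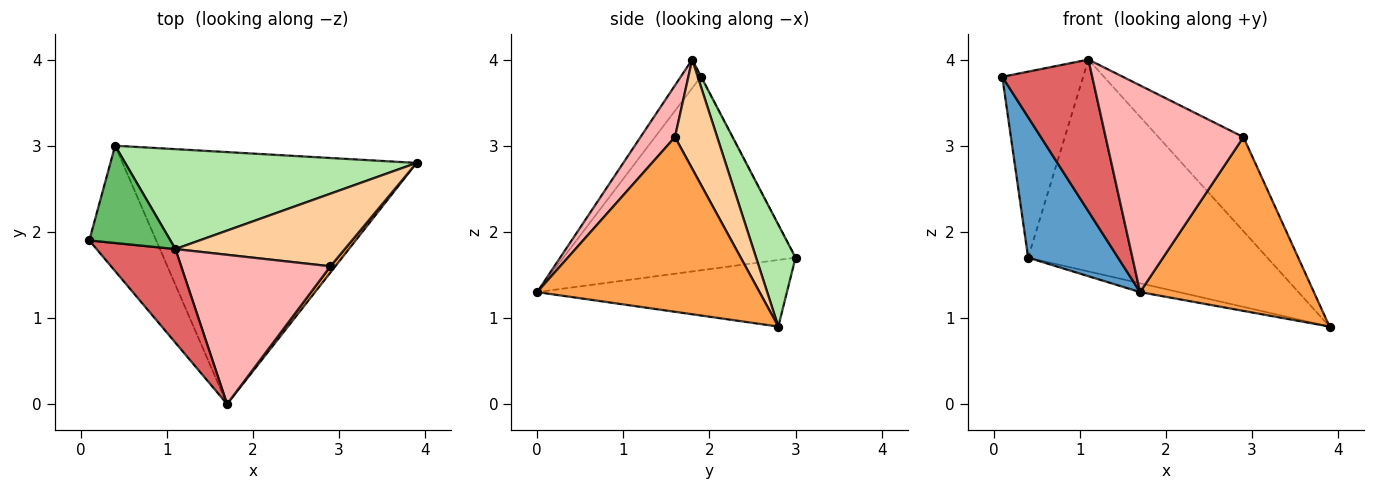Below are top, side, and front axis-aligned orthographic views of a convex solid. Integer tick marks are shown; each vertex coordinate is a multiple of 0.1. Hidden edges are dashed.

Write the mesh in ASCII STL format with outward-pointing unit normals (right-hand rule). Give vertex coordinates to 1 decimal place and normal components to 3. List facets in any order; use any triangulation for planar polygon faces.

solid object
 facet normal -0.888 -0.344 -0.307
  outer loop
   vertex 0.4 3.0 1.7
   vertex 1.7 0.0 1.3
   vertex 0.1 1.9 3.8
  endloop
 endfacet
 facet normal -0.221 0.034 -0.975
  outer loop
   vertex 0.4 3.0 1.7
   vertex 3.9 2.8 0.9
   vertex 1.7 0.0 1.3
  endloop
 endfacet
 facet normal 0.788 -0.616 0.022
  outer loop
   vertex 2.9 1.6 3.1
   vertex 1.7 0.0 1.3
   vertex 3.9 2.8 0.9
  endloop
 endfacet
 facet normal 0.366 0.737 0.568
  outer loop
   vertex 1.1 1.8 4.0
   vertex 2.9 1.6 3.1
   vertex 3.9 2.8 0.9
  endloop
 endfacet
 facet normal -0.004 0.886 0.464
  outer loop
   vertex 1.1 1.8 4.0
   vertex 0.4 3.0 1.7
   vertex 0.1 1.9 3.8
  endloop
 endfacet
 facet normal 0.148 0.895 0.422
  outer loop
   vertex 1.1 1.8 4.0
   vertex 3.9 2.8 0.9
   vertex 0.4 3.0 1.7
  endloop
 endfacet
 facet normal -0.187 -0.836 0.516
  outer loop
   vertex 1.1 1.8 4.0
   vertex 0.1 1.9 3.8
   vertex 1.7 0.0 1.3
  endloop
 endfacet
 facet normal 0.199 -0.795 0.574
  outer loop
   vertex 1.1 1.8 4.0
   vertex 1.7 0.0 1.3
   vertex 2.9 1.6 3.1
  endloop
 endfacet
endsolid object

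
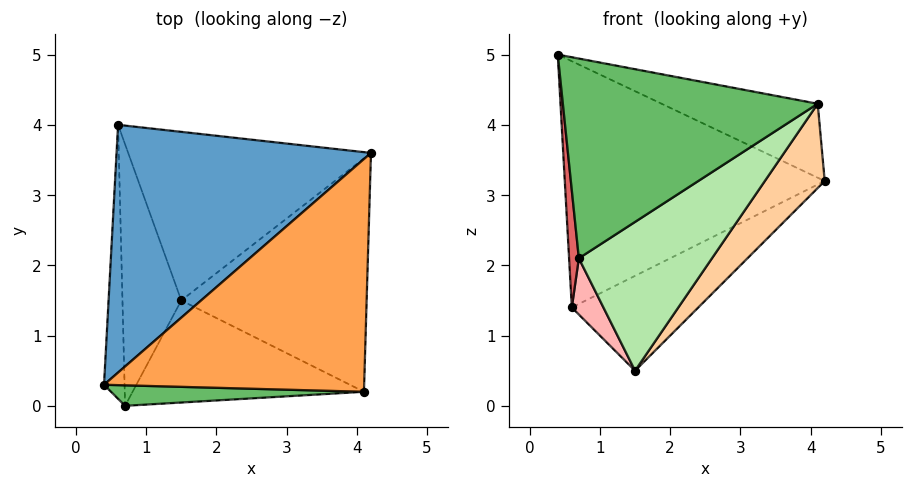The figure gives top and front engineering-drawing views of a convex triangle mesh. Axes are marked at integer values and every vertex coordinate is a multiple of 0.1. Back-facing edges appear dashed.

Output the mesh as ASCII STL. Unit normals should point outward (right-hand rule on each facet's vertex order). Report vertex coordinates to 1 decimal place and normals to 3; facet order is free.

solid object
 facet normal -0.266 0.680 0.684
  outer loop
   vertex 0.6 4.0 1.4
   vertex 0.4 0.3 5.0
   vertex 4.2 3.6 3.2
  endloop
 endfacet
 facet normal 0.440 0.440 -0.783
  outer loop
   vertex 1.5 1.5 0.5
   vertex 0.6 4.0 1.4
   vertex 4.2 3.6 3.2
  endloop
 endfacet
 facet normal 0.185 0.298 0.937
  outer loop
   vertex 4.1 0.2 4.3
   vertex 4.2 3.6 3.2
   vertex 0.4 0.3 5.0
  endloop
 endfacet
 facet normal 0.769 -0.217 -0.601
  outer loop
   vertex 4.1 0.2 4.3
   vertex 1.5 1.5 0.5
   vertex 4.2 3.6 3.2
  endloop
 endfacet
 facet normal -0.008 -0.995 0.102
  outer loop
   vertex 0.7 0.0 2.1
   vertex 4.1 0.2 4.3
   vertex 0.4 0.3 5.0
  endloop
 endfacet
 facet normal 0.383 -0.762 -0.523
  outer loop
   vertex 0.7 0.0 2.1
   vertex 1.5 1.5 0.5
   vertex 4.1 0.2 4.3
  endloop
 endfacet
 facet normal -0.994 -0.042 -0.098
  outer loop
   vertex 0.7 0.0 2.1
   vertex 0.4 0.3 5.0
   vertex 0.6 4.0 1.4
  endloop
 endfacet
 facet normal -0.842 -0.113 -0.527
  outer loop
   vertex 0.7 0.0 2.1
   vertex 0.6 4.0 1.4
   vertex 1.5 1.5 0.5
  endloop
 endfacet
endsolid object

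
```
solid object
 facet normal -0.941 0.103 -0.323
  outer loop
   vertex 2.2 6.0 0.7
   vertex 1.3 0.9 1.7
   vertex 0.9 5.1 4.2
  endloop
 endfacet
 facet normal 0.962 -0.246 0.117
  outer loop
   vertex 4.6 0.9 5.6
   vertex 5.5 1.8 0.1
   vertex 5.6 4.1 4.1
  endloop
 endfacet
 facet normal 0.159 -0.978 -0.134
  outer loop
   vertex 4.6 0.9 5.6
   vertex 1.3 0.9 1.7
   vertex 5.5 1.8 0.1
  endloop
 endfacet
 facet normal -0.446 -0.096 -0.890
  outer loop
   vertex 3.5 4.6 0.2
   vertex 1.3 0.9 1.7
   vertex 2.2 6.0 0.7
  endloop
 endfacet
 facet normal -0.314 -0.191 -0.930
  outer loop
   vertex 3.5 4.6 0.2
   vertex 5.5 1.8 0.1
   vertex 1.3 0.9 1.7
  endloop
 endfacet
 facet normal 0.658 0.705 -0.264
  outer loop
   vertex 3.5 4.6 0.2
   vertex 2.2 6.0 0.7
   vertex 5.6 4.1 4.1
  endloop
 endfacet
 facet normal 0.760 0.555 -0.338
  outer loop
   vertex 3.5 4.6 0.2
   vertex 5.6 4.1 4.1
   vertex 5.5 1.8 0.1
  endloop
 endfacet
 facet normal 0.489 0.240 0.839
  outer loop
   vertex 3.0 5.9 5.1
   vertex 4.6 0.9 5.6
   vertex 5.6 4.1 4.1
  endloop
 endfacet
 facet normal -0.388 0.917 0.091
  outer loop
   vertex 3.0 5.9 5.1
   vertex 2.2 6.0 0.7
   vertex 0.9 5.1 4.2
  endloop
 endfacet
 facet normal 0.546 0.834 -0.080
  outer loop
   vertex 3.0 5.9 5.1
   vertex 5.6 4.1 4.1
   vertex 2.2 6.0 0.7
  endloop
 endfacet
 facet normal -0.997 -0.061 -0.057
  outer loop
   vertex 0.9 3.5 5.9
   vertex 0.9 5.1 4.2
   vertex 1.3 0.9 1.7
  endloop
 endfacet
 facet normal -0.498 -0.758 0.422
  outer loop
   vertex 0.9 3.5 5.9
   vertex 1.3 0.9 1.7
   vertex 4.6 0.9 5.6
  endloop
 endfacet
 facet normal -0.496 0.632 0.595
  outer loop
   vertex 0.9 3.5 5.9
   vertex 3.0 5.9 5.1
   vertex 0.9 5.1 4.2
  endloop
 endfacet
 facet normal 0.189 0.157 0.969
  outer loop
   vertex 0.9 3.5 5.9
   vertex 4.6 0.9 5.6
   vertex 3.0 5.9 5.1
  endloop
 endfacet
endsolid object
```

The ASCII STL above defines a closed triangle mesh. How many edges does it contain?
21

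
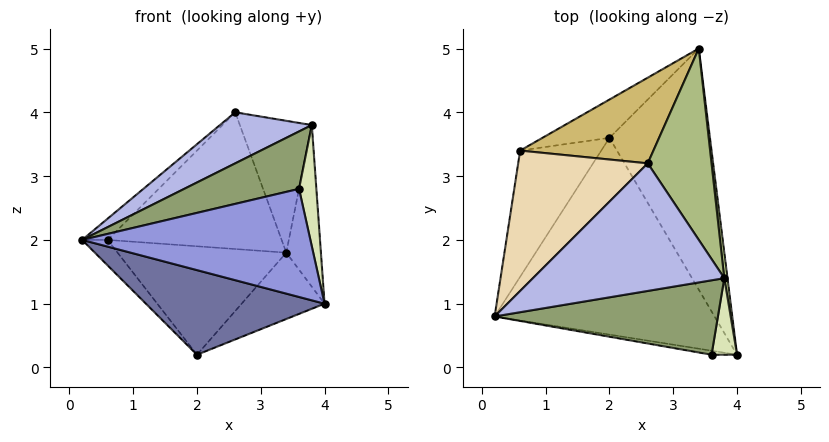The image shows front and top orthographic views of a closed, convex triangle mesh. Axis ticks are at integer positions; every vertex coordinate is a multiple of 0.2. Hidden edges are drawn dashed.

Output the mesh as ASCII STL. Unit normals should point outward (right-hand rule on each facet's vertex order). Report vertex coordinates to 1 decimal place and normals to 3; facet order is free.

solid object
 facet normal -0.291 -0.378 -0.879
  outer loop
   vertex 2.0 3.6 0.2
   vertex 4.0 0.2 1.0
   vertex 0.2 0.8 2.0
  endloop
 endfacet
 facet normal 0.642 0.203 -0.739
  outer loop
   vertex 2.0 3.6 0.2
   vertex 3.4 5.0 1.8
   vertex 4.0 0.2 1.0
  endloop
 endfacet
 facet normal -0.165 -0.986 -0.037
  outer loop
   vertex 3.6 0.2 2.8
   vertex 0.2 0.8 2.0
   vertex 4.0 0.2 1.0
  endloop
 endfacet
 facet normal -0.373 -0.345 0.861
  outer loop
   vertex 3.8 1.4 3.8
   vertex 2.6 3.2 4.0
   vertex 0.2 0.8 2.0
  endloop
 endfacet
 facet normal -0.282 -0.586 0.760
  outer loop
   vertex 3.8 1.4 3.8
   vertex 0.2 0.8 2.0
   vertex 3.6 0.2 2.8
  endloop
 endfacet
 facet normal 0.703 0.404 0.586
  outer loop
   vertex 3.8 1.4 3.8
   vertex 3.4 5.0 1.8
   vertex 2.6 3.2 4.0
  endloop
 endfacet
 facet normal 0.992 0.121 0.019
  outer loop
   vertex 3.8 1.4 3.8
   vertex 4.0 0.2 1.0
   vertex 3.4 5.0 1.8
  endloop
 endfacet
 facet normal 0.923 -0.325 0.205
  outer loop
   vertex 3.8 1.4 3.8
   vertex 3.6 0.2 2.8
   vertex 4.0 0.2 1.0
  endloop
 endfacet
 facet normal -0.490 0.822 -0.290
  outer loop
   vertex 0.6 3.4 2.0
   vertex 3.4 5.0 1.8
   vertex 2.0 3.6 0.2
  endloop
 endfacet
 facet normal -0.408 0.774 0.485
  outer loop
   vertex 0.6 3.4 2.0
   vertex 2.6 3.2 4.0
   vertex 3.4 5.0 1.8
  endloop
 endfacet
 facet normal -0.790 0.122 -0.601
  outer loop
   vertex 0.6 3.4 2.0
   vertex 2.0 3.6 0.2
   vertex 0.2 0.8 2.0
  endloop
 endfacet
 facet normal -0.698 0.107 0.708
  outer loop
   vertex 0.6 3.4 2.0
   vertex 0.2 0.8 2.0
   vertex 2.6 3.2 4.0
  endloop
 endfacet
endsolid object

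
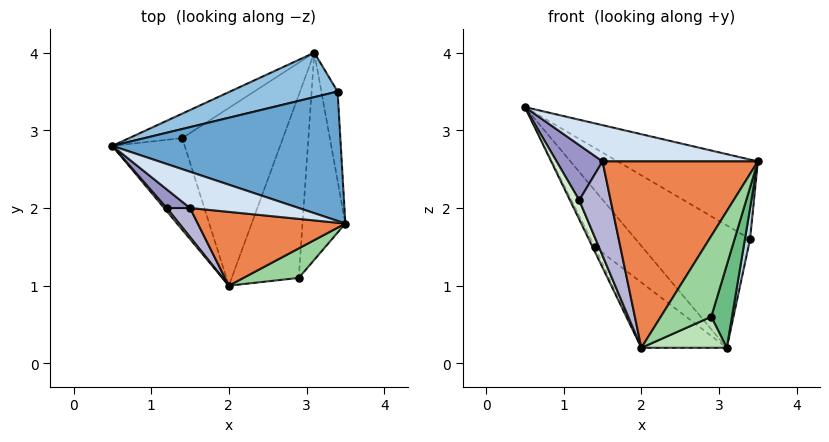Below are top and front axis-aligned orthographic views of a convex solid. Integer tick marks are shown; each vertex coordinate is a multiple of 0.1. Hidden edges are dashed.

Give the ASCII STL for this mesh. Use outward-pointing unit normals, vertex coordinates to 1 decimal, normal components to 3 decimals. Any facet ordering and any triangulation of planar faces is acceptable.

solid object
 facet normal 0.350 0.490 0.798
  outer loop
   vertex 3.4 3.5 1.6
   vertex 0.5 2.8 3.3
   vertex 3.5 1.8 2.6
  endloop
 endfacet
 facet normal -0.027 0.940 0.341
  outer loop
   vertex 3.4 3.5 1.6
   vertex 3.1 4.0 0.2
   vertex 0.5 2.8 3.3
  endloop
 endfacet
 facet normal 0.968 -0.082 -0.237
  outer loop
   vertex 3.4 3.5 1.6
   vertex 3.5 1.8 2.6
   vertex 3.1 4.0 0.2
  endloop
 endfacet
 facet normal -0.071 -0.705 0.705
  outer loop
   vertex 1.5 2.0 2.6
   vertex 3.5 1.8 2.6
   vertex 0.5 2.8 3.3
  endloop
 endfacet
 facet normal -0.093 -0.926 0.366
  outer loop
   vertex 1.5 2.0 2.6
   vertex 2.0 1.0 0.2
   vertex 3.5 1.8 2.6
  endloop
 endfacet
 facet normal -0.668 0.683 -0.296
  outer loop
   vertex 1.4 2.9 1.5
   vertex 0.5 2.8 3.3
   vertex 3.1 4.0 0.2
  endloop
 endfacet
 facet normal -0.895 0.023 -0.446
  outer loop
   vertex 1.4 2.9 1.5
   vertex 2.0 1.0 0.2
   vertex 0.5 2.8 3.3
  endloop
 endfacet
 facet normal -0.685 0.251 -0.684
  outer loop
   vertex 1.4 2.9 1.5
   vertex 3.1 4.0 0.2
   vertex 2.0 1.0 0.2
  endloop
 endfacet
 facet normal 0.962 -0.101 -0.253
  outer loop
   vertex 2.9 1.1 0.6
   vertex 3.1 4.0 0.2
   vertex 3.5 1.8 2.6
  endloop
 endfacet
 facet normal -0.048 -0.938 0.343
  outer loop
   vertex 2.9 1.1 0.6
   vertex 3.5 1.8 2.6
   vertex 2.0 1.0 0.2
  endloop
 endfacet
 facet normal 0.415 -0.152 -0.897
  outer loop
   vertex 2.9 1.1 0.6
   vertex 2.0 1.0 0.2
   vertex 3.1 4.0 0.2
  endloop
 endfacet
 facet normal -0.649 -0.751 0.122
  outer loop
   vertex 1.2 2.0 2.1
   vertex 0.5 2.8 3.3
   vertex 2.0 1.0 0.2
  endloop
 endfacet
 facet normal -0.471 -0.836 0.283
  outer loop
   vertex 1.2 2.0 2.1
   vertex 1.5 2.0 2.6
   vertex 0.5 2.8 3.3
  endloop
 endfacet
 facet normal -0.442 -0.857 0.265
  outer loop
   vertex 1.2 2.0 2.1
   vertex 2.0 1.0 0.2
   vertex 1.5 2.0 2.6
  endloop
 endfacet
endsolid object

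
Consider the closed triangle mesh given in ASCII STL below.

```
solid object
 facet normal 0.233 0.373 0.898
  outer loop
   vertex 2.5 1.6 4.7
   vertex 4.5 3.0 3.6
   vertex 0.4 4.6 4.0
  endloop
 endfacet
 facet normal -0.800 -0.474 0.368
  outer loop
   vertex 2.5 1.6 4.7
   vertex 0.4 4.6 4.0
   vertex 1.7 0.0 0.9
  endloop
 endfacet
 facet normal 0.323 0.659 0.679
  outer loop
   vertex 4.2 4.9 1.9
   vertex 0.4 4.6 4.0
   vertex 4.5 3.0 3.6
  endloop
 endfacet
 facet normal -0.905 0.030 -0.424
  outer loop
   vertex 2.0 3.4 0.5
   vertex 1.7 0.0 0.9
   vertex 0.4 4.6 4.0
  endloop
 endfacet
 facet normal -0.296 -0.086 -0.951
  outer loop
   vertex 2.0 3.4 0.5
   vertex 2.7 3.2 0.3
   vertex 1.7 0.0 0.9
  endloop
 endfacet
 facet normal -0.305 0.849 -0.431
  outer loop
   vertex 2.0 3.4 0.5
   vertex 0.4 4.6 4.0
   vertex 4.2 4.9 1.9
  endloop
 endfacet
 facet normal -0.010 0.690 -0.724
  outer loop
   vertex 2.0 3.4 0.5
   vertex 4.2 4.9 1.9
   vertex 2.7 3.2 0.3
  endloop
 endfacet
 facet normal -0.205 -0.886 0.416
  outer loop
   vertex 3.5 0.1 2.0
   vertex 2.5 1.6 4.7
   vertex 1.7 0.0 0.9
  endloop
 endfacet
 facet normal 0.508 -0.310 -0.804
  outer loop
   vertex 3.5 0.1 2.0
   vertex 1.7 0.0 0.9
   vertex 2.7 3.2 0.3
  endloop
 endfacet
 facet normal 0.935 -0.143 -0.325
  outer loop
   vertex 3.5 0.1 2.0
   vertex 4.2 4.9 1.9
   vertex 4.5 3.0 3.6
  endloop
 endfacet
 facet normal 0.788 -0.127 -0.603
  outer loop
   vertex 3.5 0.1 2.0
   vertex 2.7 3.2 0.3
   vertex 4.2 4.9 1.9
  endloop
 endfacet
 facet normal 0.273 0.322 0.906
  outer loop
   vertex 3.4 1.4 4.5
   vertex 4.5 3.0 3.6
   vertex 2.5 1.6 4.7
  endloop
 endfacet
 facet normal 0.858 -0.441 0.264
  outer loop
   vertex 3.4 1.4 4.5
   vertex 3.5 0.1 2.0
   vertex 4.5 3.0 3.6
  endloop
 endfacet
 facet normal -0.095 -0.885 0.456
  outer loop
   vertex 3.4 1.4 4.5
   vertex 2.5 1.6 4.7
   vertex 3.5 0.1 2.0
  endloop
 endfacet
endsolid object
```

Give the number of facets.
14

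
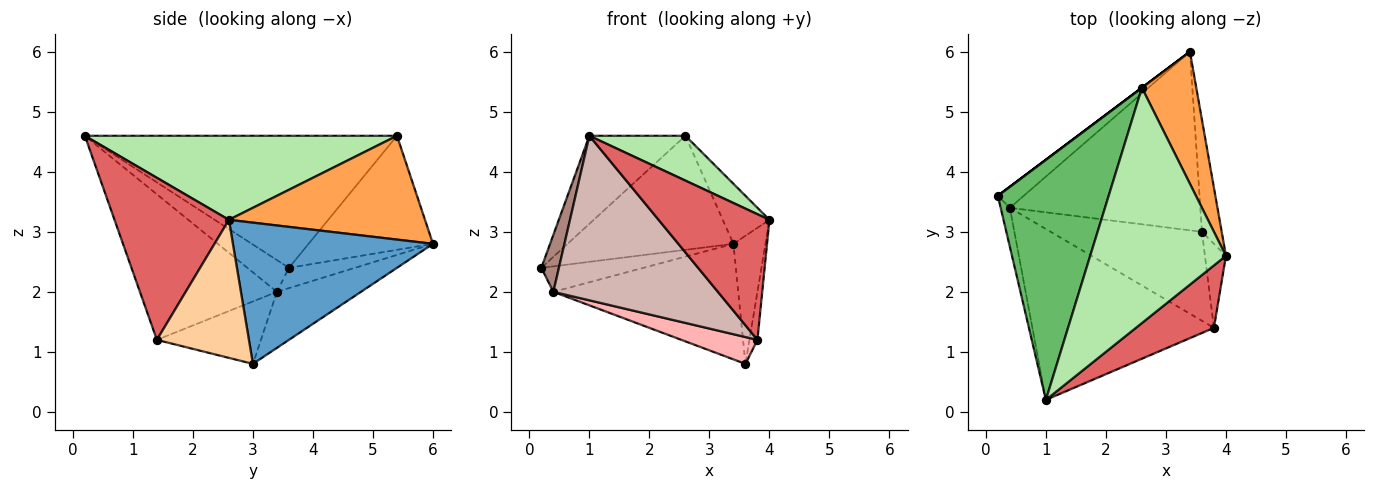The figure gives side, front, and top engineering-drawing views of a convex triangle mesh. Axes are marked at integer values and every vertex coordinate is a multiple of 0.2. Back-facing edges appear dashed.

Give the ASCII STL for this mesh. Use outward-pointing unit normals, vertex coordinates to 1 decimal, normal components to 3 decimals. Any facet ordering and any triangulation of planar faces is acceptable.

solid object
 facet normal 0.978 0.157 -0.137
  outer loop
   vertex 3.6 3.0 0.8
   vertex 3.4 6.0 2.8
   vertex 4.0 2.6 3.2
  endloop
 endfacet
 facet normal -0.600 0.800 0.000
  outer loop
   vertex 2.6 5.4 4.6
   vertex 3.4 6.0 2.8
   vertex 0.2 3.6 2.4
  endloop
 endfacet
 facet normal 0.867 0.206 0.454
  outer loop
   vertex 2.6 5.4 4.6
   vertex 4.0 2.6 3.2
   vertex 3.4 6.0 2.8
  endloop
 endfacet
 facet normal 0.985 0.086 -0.150
  outer loop
   vertex 3.8 1.4 1.2
   vertex 3.6 3.0 0.8
   vertex 4.0 2.6 3.2
  endloop
 endfacet
 facet normal -0.746 0.229 0.626
  outer loop
   vertex 1.0 0.2 4.6
   vertex 2.6 5.4 4.6
   vertex 0.2 3.6 2.4
  endloop
 endfacet
 facet normal 0.520 -0.160 0.839
  outer loop
   vertex 1.0 0.2 4.6
   vertex 4.0 2.6 3.2
   vertex 2.6 5.4 4.6
  endloop
 endfacet
 facet normal 0.679 -0.658 0.327
  outer loop
   vertex 1.0 0.2 4.6
   vertex 3.8 1.4 1.2
   vertex 4.0 2.6 3.2
  endloop
 endfacet
 facet normal -0.367 -0.269 -0.890
  outer loop
   vertex 0.4 3.4 2.0
   vertex 3.6 3.0 0.8
   vertex 3.8 1.4 1.2
  endloop
 endfacet
 facet normal -0.447 0.691 -0.569
  outer loop
   vertex 0.4 3.4 2.0
   vertex 0.2 3.6 2.4
   vertex 3.4 6.0 2.8
  endloop
 endfacet
 facet normal -0.240 0.527 -0.815
  outer loop
   vertex 0.4 3.4 2.0
   vertex 3.4 6.0 2.8
   vertex 3.6 3.0 0.8
  endloop
 endfacet
 facet normal -0.890 -0.376 -0.257
  outer loop
   vertex 0.4 3.4 2.0
   vertex 1.0 0.2 4.6
   vertex 0.2 3.6 2.4
  endloop
 endfacet
 facet normal -0.500 -0.601 -0.624
  outer loop
   vertex 0.4 3.4 2.0
   vertex 3.8 1.4 1.2
   vertex 1.0 0.2 4.6
  endloop
 endfacet
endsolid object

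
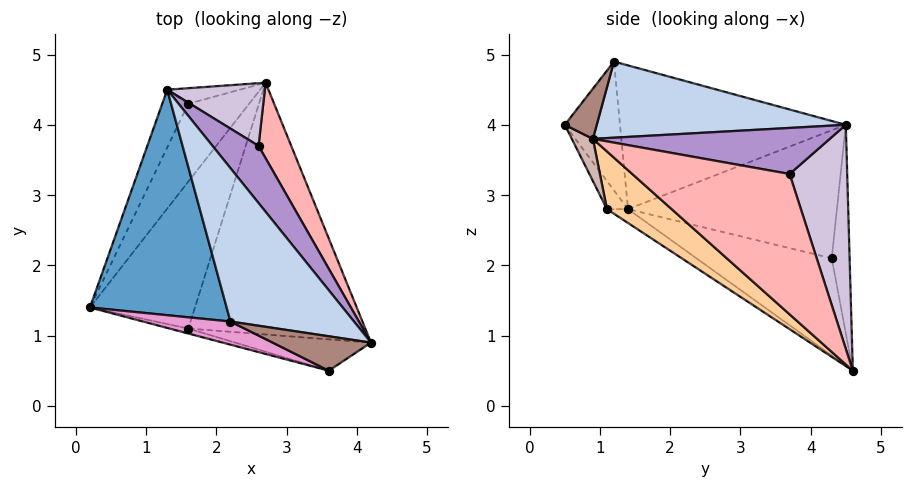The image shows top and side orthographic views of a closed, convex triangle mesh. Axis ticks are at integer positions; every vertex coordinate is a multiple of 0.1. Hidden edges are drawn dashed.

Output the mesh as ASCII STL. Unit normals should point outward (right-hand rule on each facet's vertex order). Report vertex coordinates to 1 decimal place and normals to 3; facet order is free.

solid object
 facet normal -0.725 -0.010 0.689
  outer loop
   vertex 1.3 4.5 4.0
   vertex 0.2 1.4 2.8
   vertex 2.2 1.2 4.9
  endloop
 endfacet
 facet normal 0.491 0.351 0.797
  outer loop
   vertex 1.3 4.5 4.0
   vertex 2.2 1.2 4.9
   vertex 4.2 0.9 3.8
  endloop
 endfacet
 facet normal -0.112 -0.521 -0.846
  outer loop
   vertex 1.6 1.1 2.8
   vertex 0.2 1.4 2.8
   vertex 2.7 4.6 0.5
  endloop
 endfacet
 facet normal 0.251 -0.585 -0.771
  outer loop
   vertex 1.6 1.1 2.8
   vertex 2.7 4.6 0.5
   vertex 4.2 0.9 3.8
  endloop
 endfacet
 facet normal -0.816 0.271 -0.510
  outer loop
   vertex 1.6 4.3 2.1
   vertex 2.7 4.6 0.5
   vertex 0.2 1.4 2.8
  endloop
 endfacet
 facet normal -0.902 0.391 -0.184
  outer loop
   vertex 1.6 4.3 2.1
   vertex 0.2 1.4 2.8
   vertex 1.3 4.5 4.0
  endloop
 endfacet
 facet normal -0.477 0.863 -0.166
  outer loop
   vertex 1.6 4.3 2.1
   vertex 1.3 4.5 4.0
   vertex 2.7 4.6 0.5
  endloop
 endfacet
 facet normal 0.836 0.513 0.195
  outer loop
   vertex 2.6 3.7 3.3
   vertex 4.2 0.9 3.8
   vertex 2.7 4.6 0.5
  endloop
 endfacet
 facet normal 0.625 0.469 0.625
  outer loop
   vertex 2.6 3.7 3.3
   vertex 1.3 4.5 4.0
   vertex 4.2 0.9 3.8
  endloop
 endfacet
 facet normal 0.604 0.752 0.263
  outer loop
   vertex 2.6 3.7 3.3
   vertex 2.7 4.6 0.5
   vertex 1.3 4.5 4.0
  endloop
 endfacet
 facet normal 0.442 -0.230 0.867
  outer loop
   vertex 3.6 0.5 4.0
   vertex 4.2 0.9 3.8
   vertex 2.2 1.2 4.9
  endloop
 endfacet
 facet normal 0.218 -0.678 -0.702
  outer loop
   vertex 3.6 0.5 4.0
   vertex 1.6 1.1 2.8
   vertex 4.2 0.9 3.8
  endloop
 endfacet
 facet normal -0.321 -0.922 0.218
  outer loop
   vertex 3.6 0.5 4.0
   vertex 2.2 1.2 4.9
   vertex 0.2 1.4 2.8
  endloop
 endfacet
 facet normal -0.208 -0.968 -0.138
  outer loop
   vertex 3.6 0.5 4.0
   vertex 0.2 1.4 2.8
   vertex 1.6 1.1 2.8
  endloop
 endfacet
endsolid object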